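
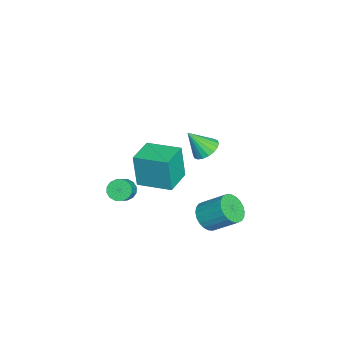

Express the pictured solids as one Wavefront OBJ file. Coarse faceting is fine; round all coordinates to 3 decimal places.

v -3.065 1.781 -0.833
v -2.357 1.429 -1.147
v -2.955 0.799 0.513
v -2.225 1.72 -0.946
v -2.258 2.024 -0.722
v -2.452 2.279 -0.521
v -2.766 2.435 -0.381
v -3.14 2.462 -0.331
v -3.499 2.354 -0.381
v -3.772 2.132 -0.52
v -3.905 1.841 -0.721
v -3.872 1.537 -0.945
v -3.678 1.282 -1.146
v -3.364 1.126 -1.286
v -2.99 1.099 -1.336
v -2.63 1.207 -1.286
v 2.658 -0.406 1.98
v 2.523 -0.615 3.934
v 3.211 1.397 2.211
v 3.076 1.188 4.165
v 4.204 -0.888 2.035
v 4.069 -1.097 3.989
v 4.757 0.915 2.266
v 4.622 0.706 4.22
v -0.827 -2.332 -2.8
v -0.391 -2.117 -3.304
v 0.463 -2.254 -2.624
v 0.027 -2.468 -2.12
v -0.484 -1.816 -3.126
v 0.369 -1.952 -2.446
v -0.67 -1.652 -2.861
v 0.184 -1.789 -2.181
v -0.897 -1.671 -2.58
v -0.043 -1.808 -1.9
v -1.105 -1.867 -2.357
v -0.252 -2.003 -1.677
v -1.239 -2.187 -2.253
v -0.386 -2.323 -1.573
v -1.263 -2.546 -2.296
v -0.409 -2.683 -1.616
v -1.169 -2.848 -2.474
v -0.316 -2.984 -1.794
v -0.984 -3.011 -2.739
v -0.13 -3.148 -2.059
v -0.757 -2.992 -3.02
v 0.097 -3.129 -2.34
v -0.548 -2.797 -3.243
v 0.305 -2.933 -2.563
v -0.414 -2.477 -3.347
v 0.439 -2.613 -2.667
v 2.286 2.448 -1.814
v 2.948 1.958 -1.427
v 3.277 3.263 -0.339
v 2.614 3.752 -0.726
v 3.127 2.127 -1.683
v 3.456 3.432 -0.596
v 3.178 2.344 -1.959
v 3.507 3.649 -0.872
v 3.093 2.578 -2.213
v 3.421 3.882 -1.126
v 2.885 2.791 -2.406
v 3.213 4.095 -1.319
v 2.586 2.952 -2.509
v 2.914 4.257 -1.422
v 2.241 3.036 -2.506
v 2.569 4.341 -1.419
v 1.903 3.031 -2.398
v 2.231 4.336 -1.31
v 1.623 2.937 -2.201
v 1.952 4.242 -1.113
v 1.444 2.768 -1.944
v 1.773 4.073 -0.857
v 1.393 2.551 -1.668
v 1.722 3.856 -0.581
v 1.479 2.318 -1.414
v 1.807 3.622 -0.327
v 1.687 2.105 -1.221
v 2.015 3.409 -0.134
v 1.986 1.943 -1.118
v 2.314 3.248 -0.031
v 2.331 1.859 -1.121
v 2.659 3.164 -0.034
v 2.669 1.864 -1.23
v 2.997 3.169 -0.142
f 2 1 4
f 2 4 3
f 4 1 5
f 4 5 3
f 5 1 6
f 5 6 3
f 6 1 7
f 6 7 3
f 7 1 8
f 7 8 3
f 8 1 9
f 8 9 3
f 9 1 10
f 9 10 3
f 10 1 11
f 10 11 3
f 11 1 12
f 11 12 3
f 12 1 13
f 12 13 3
f 13 1 14
f 13 14 3
f 14 1 15
f 14 15 3
f 15 1 16
f 15 16 3
f 16 1 2
f 16 2 3
f 18 20 17
f 21 18 17
f 17 20 19
f 19 21 17
f 18 24 20
f 22 18 21
f 22 24 18
f 20 24 19
f 23 21 19
f 19 24 23
f 23 22 21
f 24 22 23
f 26 25 29
f 26 29 27
f 27 29 30
f 27 30 28
f 29 25 31
f 29 31 30
f 30 31 32
f 30 32 28
f 31 25 33
f 31 33 32
f 32 33 34
f 32 34 28
f 33 25 35
f 33 35 34
f 34 35 36
f 34 36 28
f 35 25 37
f 35 37 36
f 36 37 38
f 36 38 28
f 37 25 39
f 37 39 38
f 38 39 40
f 38 40 28
f 39 25 41
f 39 41 40
f 40 41 42
f 40 42 28
f 41 25 43
f 41 43 42
f 42 43 44
f 42 44 28
f 43 25 45
f 43 45 44
f 44 45 46
f 44 46 28
f 45 25 47
f 45 47 46
f 46 47 48
f 46 48 28
f 47 25 49
f 47 49 48
f 48 49 50
f 48 50 28
f 49 25 26
f 49 26 50
f 50 26 27
f 50 27 28
f 52 51 55
f 52 55 53
f 53 55 56
f 53 56 54
f 55 51 57
f 55 57 56
f 56 57 58
f 56 58 54
f 57 51 59
f 57 59 58
f 58 59 60
f 58 60 54
f 59 51 61
f 59 61 60
f 60 61 62
f 60 62 54
f 61 51 63
f 61 63 62
f 62 63 64
f 62 64 54
f 63 51 65
f 63 65 64
f 64 65 66
f 64 66 54
f 65 51 67
f 65 67 66
f 66 67 68
f 66 68 54
f 67 51 69
f 67 69 68
f 68 69 70
f 68 70 54
f 69 51 71
f 69 71 70
f 70 71 72
f 70 72 54
f 71 51 73
f 71 73 72
f 72 73 74
f 72 74 54
f 73 51 75
f 73 75 74
f 74 75 76
f 74 76 54
f 75 51 77
f 75 77 76
f 76 77 78
f 76 78 54
f 77 51 79
f 77 79 78
f 78 79 80
f 78 80 54
f 79 51 81
f 79 81 80
f 80 81 82
f 80 82 54
f 81 51 83
f 81 83 82
f 82 83 84
f 82 84 54
f 83 51 52
f 83 52 84
f 84 52 53
f 84 53 54



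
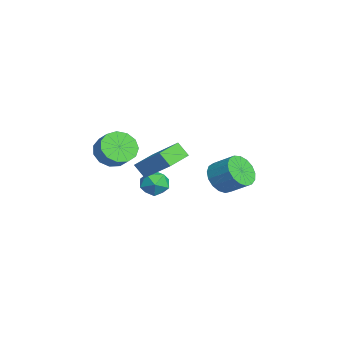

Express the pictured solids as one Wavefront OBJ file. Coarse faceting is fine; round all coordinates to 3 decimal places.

v -3.104 -0.428 -3.24
v -2.394 -0.059 -3.683
v -2.186 -0.941 -2.197
v -1.476 -0.572 -2.64
v -2.092 -0.032 -2.234
v -2.659 0.285 -2.878
v -1.921 -1.285 -3.002
v -2.488 -0.968 -3.646
v -1.662 -0.589 -3.536
v -1.769 0.186 -3.061
v -2.811 -1.186 -2.819
v -2.918 -0.411 -2.344
v 0.497 -2.911 0.83
v 1.2 -3.099 0.129
v 1.925 -2.777 0.769
v 1.223 -2.589 1.47
v 1.032 -2.561 0.048
v 1.758 -2.239 0.688
v 0.695 -2.134 0.215
v 1.421 -1.813 0.856
v 0.295 -1.954 0.577
v 1.021 -1.632 1.218
v -0.041 -2.077 1.02
v 0.685 -1.756 1.661
v -0.206 -2.465 1.402
v 0.52 -2.144 2.043
v -0.148 -2.995 1.602
v 0.578 -2.673 2.243
v 0.115 -3.498 1.557
v 0.841 -3.176 2.198
v 0.499 -3.814 1.281
v 1.225 -3.492 1.922
v 0.883 -3.844 0.862
v 1.608 -3.522 1.503
v 1.144 -3.577 0.432
v 1.869 -3.256 1.073
v 0.663 -0.392 -0.334
v 0.305 -0.874 0.402
v 1.796 0.731 0.953
v 1.438 0.249 1.689
v 1.822 -1.429 -0.449
v 1.464 -1.911 0.287
v 2.955 -0.306 0.838
v 2.597 -0.788 1.574
v -1.348 2.794 -2.273
v -1.002 3.269 -3.12
v -0.285 4.22 -2.293
v -0.632 3.746 -1.447
v -1.425 3.5 -3.019
v -0.709 4.452 -2.193
v -1.831 3.57 -2.748
v -1.115 4.522 -1.921
v -2.126 3.463 -2.368
v -1.41 4.414 -1.542
v -2.243 3.202 -1.967
v -1.527 4.153 -1.14
v -2.155 2.847 -1.635
v -1.439 3.799 -0.809
v -1.882 2.481 -1.45
v -1.166 3.433 -0.623
v -1.487 2.186 -1.454
v -0.77 3.138 -0.627
v -1.06 2.031 -1.645
v -0.343 2.983 -0.818
v -0.699 2.05 -1.98
v 0.018 3.002 -1.153
v -0.487 2.24 -2.382
v 0.23 3.192 -1.556
v -0.472 2.557 -2.76
v 0.245 3.509 -1.933
v -0.658 2.928 -3.026
v 0.059 3.88 -2.199
f 1 12 6
f 1 6 2
f 1 2 8
f 1 8 11
f 1 11 12
f 2 6 10
f 6 12 5
f 12 11 3
f 11 8 7
f 8 2 9
f 4 10 5
f 4 5 3
f 4 3 7
f 4 7 9
f 4 9 10
f 5 10 6
f 3 5 12
f 7 3 11
f 9 7 8
f 10 9 2
f 14 13 17
f 14 17 15
f 15 17 18
f 15 18 16
f 17 13 19
f 17 19 18
f 18 19 20
f 18 20 16
f 19 13 21
f 19 21 20
f 20 21 22
f 20 22 16
f 21 13 23
f 21 23 22
f 22 23 24
f 22 24 16
f 23 13 25
f 23 25 24
f 24 25 26
f 24 26 16
f 25 13 27
f 25 27 26
f 26 27 28
f 26 28 16
f 27 13 29
f 27 29 28
f 28 29 30
f 28 30 16
f 29 13 31
f 29 31 30
f 30 31 32
f 30 32 16
f 31 13 33
f 31 33 32
f 32 33 34
f 32 34 16
f 33 13 35
f 33 35 34
f 34 35 36
f 34 36 16
f 35 13 14
f 35 14 36
f 36 14 15
f 36 15 16
f 38 40 37
f 41 38 37
f 37 40 39
f 39 41 37
f 38 44 40
f 42 38 41
f 42 44 38
f 40 44 39
f 43 41 39
f 39 44 43
f 43 42 41
f 44 42 43
f 46 45 49
f 46 49 47
f 47 49 50
f 47 50 48
f 49 45 51
f 49 51 50
f 50 51 52
f 50 52 48
f 51 45 53
f 51 53 52
f 52 53 54
f 52 54 48
f 53 45 55
f 53 55 54
f 54 55 56
f 54 56 48
f 55 45 57
f 55 57 56
f 56 57 58
f 56 58 48
f 57 45 59
f 57 59 58
f 58 59 60
f 58 60 48
f 59 45 61
f 59 61 60
f 60 61 62
f 60 62 48
f 61 45 63
f 61 63 62
f 62 63 64
f 62 64 48
f 63 45 65
f 63 65 64
f 64 65 66
f 64 66 48
f 65 45 67
f 65 67 66
f 66 67 68
f 66 68 48
f 67 45 69
f 67 69 68
f 68 69 70
f 68 70 48
f 69 45 71
f 69 71 70
f 70 71 72
f 70 72 48
f 71 45 46
f 71 46 72
f 72 46 47
f 72 47 48



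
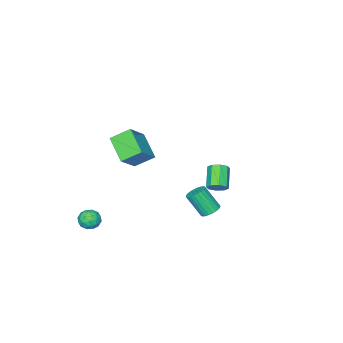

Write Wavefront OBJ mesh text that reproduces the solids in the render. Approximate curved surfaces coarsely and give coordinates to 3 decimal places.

v 0.394 2.216 -1.226
v 0.688 2.658 -1.02
v 1.001 1.887 0.191
v 0.706 1.444 -0.014
v 0.485 2.701 -0.941
v 0.798 1.929 0.271
v 0.268 2.669 -0.905
v 0.581 1.898 0.307
v 0.07 2.569 -0.917
v 0.383 1.798 0.294
v -0.079 2.415 -0.977
v 0.234 1.644 0.235
v -0.156 2.23 -1.075
v 0.157 1.459 0.137
v -0.149 2.044 -1.195
v 0.164 1.272 0.016
v -0.06 1.883 -1.321
v 0.253 1.112 -0.109
v 0.099 1.773 -1.431
v 0.412 1.002 -0.22
v 0.302 1.731 -1.511
v 0.615 0.959 -0.299
v 0.519 1.762 -1.547
v 0.832 0.991 -0.335
v 0.717 1.862 -1.534
v 1.03 1.091 -0.323
v 0.866 2.016 -1.475
v 1.179 1.245 -0.263
v 0.943 2.201 -1.377
v 1.256 1.43 -0.165
v 0.936 2.388 -1.256
v 1.249 1.616 -0.045
v 0.847 2.548 -1.131
v 1.16 1.777 0.081
v 3.136 -3.114 -3.271
v 3.709 -2.927 -3.546
v 3.671 -3.553 -2.454
v 4.244 -3.366 -2.729
v 3.831 -2.911 -2.482
v 3.5 -2.639 -2.987
v 3.88 -3.841 -3.013
v 3.549 -3.569 -3.518
v 4.168 -3.376 -3.387
v 4.139 -2.802 -3.058
v 3.241 -3.678 -2.942
v 3.212 -3.104 -2.613
v 3.375 -2.982 -3.481
v 4.005 -3.498 -2.519
v 3.762 -3.231 -2.374
v 4.099 -3.121 -2.536
v 3.253 -2.813 -3.152
v 3.59 -2.703 -3.314
v 3.662 -2.693 -2.688
v 3.79 -3.777 -2.686
v 4.127 -3.667 -2.848
v 3.281 -3.359 -3.464
v 3.618 -3.249 -3.626
v 3.718 -3.787 -3.312
v 3.982 -3.136 -3.548
v 4.297 -3.394 -3.068
v 4.083 -3.673 -3.235
v 3.888 -3.514 -3.532
v 3.965 -2.798 -3.355
v 4.28 -3.057 -2.875
v 4.037 -2.789 -2.73
v 3.842 -2.629 -3.027
v 4.235 -3.062 -3.261
v 3.1 -3.423 -3.125
v 3.415 -3.682 -2.645
v 3.538 -3.851 -2.973
v 3.343 -3.691 -3.27
v 3.083 -3.086 -2.932
v 3.398 -3.344 -2.452
v 3.492 -2.966 -2.468
v 3.297 -2.807 -2.765
v 3.145 -3.418 -2.739
v -2.933 -0.486 -2.469
v -2.731 -0.168 -2.002
v -3.564 -0.897 -1.144
v -3.767 -1.214 -1.611
v -3.099 0.023 -2.197
v -3.933 -0.705 -1.34
v -3.371 -0.084 -2.552
v -4.204 -0.812 -1.695
v -3.386 -0.426 -2.858
v -4.219 -1.155 -2.001
v -3.136 -0.803 -2.936
v -3.969 -1.532 -2.078
v -2.767 -0.995 -2.74
v -3.601 -1.723 -1.883
v -2.496 -0.888 -2.385
v -3.329 -1.616 -1.528
v -2.481 -0.545 -2.079
v -3.314 -1.274 -1.222
v 2.449 0.349 2.889
v 1.971 -0.941 3.744
v 3.612 0.606 3.927
v 3.134 -0.684 4.782
v 3.186 -0.356 2.238
v 2.708 -1.646 3.093
v 4.349 -0.099 3.276
v 3.871 -1.389 4.131
f 2 1 5
f 2 5 3
f 3 5 6
f 3 6 4
f 5 1 7
f 5 7 6
f 6 7 8
f 6 8 4
f 7 1 9
f 7 9 8
f 8 9 10
f 8 10 4
f 9 1 11
f 9 11 10
f 10 11 12
f 10 12 4
f 11 1 13
f 11 13 12
f 12 13 14
f 12 14 4
f 13 1 15
f 13 15 14
f 14 15 16
f 14 16 4
f 15 1 17
f 15 17 16
f 16 17 18
f 16 18 4
f 17 1 19
f 17 19 18
f 18 19 20
f 18 20 4
f 19 1 21
f 19 21 20
f 20 21 22
f 20 22 4
f 21 1 23
f 21 23 22
f 22 23 24
f 22 24 4
f 23 1 25
f 23 25 24
f 24 25 26
f 24 26 4
f 25 1 27
f 25 27 26
f 26 27 28
f 26 28 4
f 27 1 29
f 27 29 28
f 28 29 30
f 28 30 4
f 29 1 31
f 29 31 30
f 30 31 32
f 30 32 4
f 31 1 33
f 31 33 32
f 32 33 34
f 32 34 4
f 33 1 2
f 33 2 34
f 34 2 3
f 34 3 4
f 35 72 51
f 72 46 75
f 51 75 40
f 72 75 51
f 35 51 47
f 51 40 52
f 47 52 36
f 51 52 47
f 35 47 56
f 47 36 57
f 56 57 42
f 47 57 56
f 35 56 68
f 56 42 71
f 68 71 45
f 56 71 68
f 35 68 72
f 68 45 76
f 72 76 46
f 68 76 72
f 36 52 63
f 52 40 66
f 63 66 44
f 52 66 63
f 40 75 53
f 75 46 74
f 53 74 39
f 75 74 53
f 46 76 73
f 76 45 69
f 73 69 37
f 76 69 73
f 45 71 70
f 71 42 58
f 70 58 41
f 71 58 70
f 42 57 62
f 57 36 59
f 62 59 43
f 57 59 62
f 38 64 50
f 64 44 65
f 50 65 39
f 64 65 50
f 38 50 48
f 50 39 49
f 48 49 37
f 50 49 48
f 38 48 55
f 48 37 54
f 55 54 41
f 48 54 55
f 38 55 60
f 55 41 61
f 60 61 43
f 55 61 60
f 38 60 64
f 60 43 67
f 64 67 44
f 60 67 64
f 39 65 53
f 65 44 66
f 53 66 40
f 65 66 53
f 37 49 73
f 49 39 74
f 73 74 46
f 49 74 73
f 41 54 70
f 54 37 69
f 70 69 45
f 54 69 70
f 43 61 62
f 61 41 58
f 62 58 42
f 61 58 62
f 44 67 63
f 67 43 59
f 63 59 36
f 67 59 63
f 78 77 81
f 78 81 79
f 79 81 82
f 79 82 80
f 81 77 83
f 81 83 82
f 82 83 84
f 82 84 80
f 83 77 85
f 83 85 84
f 84 85 86
f 84 86 80
f 85 77 87
f 85 87 86
f 86 87 88
f 86 88 80
f 87 77 89
f 87 89 88
f 88 89 90
f 88 90 80
f 89 77 91
f 89 91 90
f 90 91 92
f 90 92 80
f 91 77 93
f 91 93 92
f 92 93 94
f 92 94 80
f 93 77 78
f 93 78 94
f 94 78 79
f 94 79 80
f 96 98 95
f 99 96 95
f 95 98 97
f 97 99 95
f 96 102 98
f 100 96 99
f 100 102 96
f 98 102 97
f 101 99 97
f 97 102 101
f 101 100 99
f 102 100 101



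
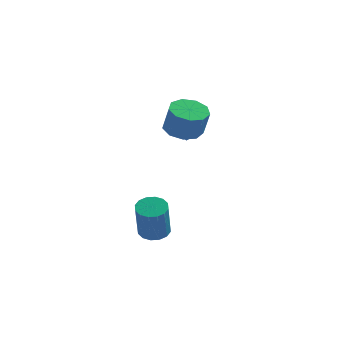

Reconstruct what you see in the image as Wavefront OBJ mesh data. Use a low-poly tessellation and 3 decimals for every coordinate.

v 0.893 -1.962 -4.671
v 1.316 -2.55 -4.931
v 1.431 -3.307 -3.029
v 1.007 -2.718 -2.769
v 1.58 -2.267 -4.834
v 1.695 -3.024 -2.932
v 1.66 -1.903 -4.694
v 1.775 -2.66 -2.792
v 1.534 -1.554 -4.548
v 1.649 -2.311 -2.646
v 1.237 -1.315 -4.434
v 1.351 -2.071 -2.532
v 0.847 -1.248 -4.384
v 0.962 -2.005 -2.483
v 0.469 -1.373 -4.411
v 0.584 -2.13 -2.509
v 0.205 -1.656 -4.508
v 0.32 -2.413 -2.606
v 0.125 -2.02 -4.648
v 0.24 -2.777 -2.746
v 0.251 -2.369 -4.794
v 0.366 -3.126 -2.892
v 0.549 -2.609 -4.908
v 0.663 -3.365 -3.006
v 0.938 -2.675 -4.957
v 1.053 -3.432 -3.056
v 1.824 1.49 -0.001
v 2.08 1.156 0.286
v 1.033 1.336 1.429
v 0.776 1.67 1.141
v 2.201 1.523 0.34
v 1.154 1.703 1.482
v 2.102 1.871 0.194
v 1.054 2.051 1.336
v 1.839 1.996 -0.067
v 0.792 2.176 1.076
v 1.567 1.824 -0.289
v 0.52 2.004 0.854
v 1.446 1.457 -0.342
v 0.399 1.637 0.8
v 1.546 1.109 -0.196
v 0.498 1.289 0.946
v 1.808 0.984 0.064
v 0.761 1.164 1.207
v 1.657 0.126 1.011
v 2.586 0.284 0.784
v 2.973 -0.008 2.161
v 2.043 -0.166 2.389
v 2.302 0.849 0.983
v 2.689 0.557 2.361
v 1.716 1.076 1.196
v 2.103 0.784 2.573
v 1.102 0.859 1.323
v 1.489 0.567 2.7
v 0.748 0.298 1.303
v 1.135 0.006 2.68
v 0.818 -0.343 1.148
v 1.205 -0.635 2.525
v 1.281 -0.764 0.928
v 1.668 -1.057 2.305
v 1.92 -0.77 0.748
v 2.306 -1.062 2.125
v 2.435 -0.356 0.691
v 2.822 -0.648 2.068
f 2 1 5
f 2 5 3
f 3 5 6
f 3 6 4
f 5 1 7
f 5 7 6
f 6 7 8
f 6 8 4
f 7 1 9
f 7 9 8
f 8 9 10
f 8 10 4
f 9 1 11
f 9 11 10
f 10 11 12
f 10 12 4
f 11 1 13
f 11 13 12
f 12 13 14
f 12 14 4
f 13 1 15
f 13 15 14
f 14 15 16
f 14 16 4
f 15 1 17
f 15 17 16
f 16 17 18
f 16 18 4
f 17 1 19
f 17 19 18
f 18 19 20
f 18 20 4
f 19 1 21
f 19 21 20
f 20 21 22
f 20 22 4
f 21 1 23
f 21 23 22
f 22 23 24
f 22 24 4
f 23 1 25
f 23 25 24
f 24 25 26
f 24 26 4
f 25 1 2
f 25 2 26
f 26 2 3
f 26 3 4
f 28 27 31
f 28 31 29
f 29 31 32
f 29 32 30
f 31 27 33
f 31 33 32
f 32 33 34
f 32 34 30
f 33 27 35
f 33 35 34
f 34 35 36
f 34 36 30
f 35 27 37
f 35 37 36
f 36 37 38
f 36 38 30
f 37 27 39
f 37 39 38
f 38 39 40
f 38 40 30
f 39 27 41
f 39 41 40
f 40 41 42
f 40 42 30
f 41 27 43
f 41 43 42
f 42 43 44
f 42 44 30
f 43 27 28
f 43 28 44
f 44 28 29
f 44 29 30
f 46 45 49
f 46 49 47
f 47 49 50
f 47 50 48
f 49 45 51
f 49 51 50
f 50 51 52
f 50 52 48
f 51 45 53
f 51 53 52
f 52 53 54
f 52 54 48
f 53 45 55
f 53 55 54
f 54 55 56
f 54 56 48
f 55 45 57
f 55 57 56
f 56 57 58
f 56 58 48
f 57 45 59
f 57 59 58
f 58 59 60
f 58 60 48
f 59 45 61
f 59 61 60
f 60 61 62
f 60 62 48
f 61 45 63
f 61 63 62
f 62 63 64
f 62 64 48
f 63 45 46
f 63 46 64
f 64 46 47
f 64 47 48



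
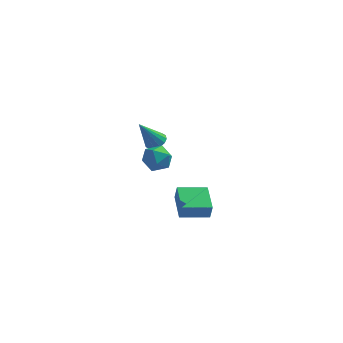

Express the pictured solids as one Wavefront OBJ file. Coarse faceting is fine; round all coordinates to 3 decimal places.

v -0.531 1.422 -2.381
v -0.148 1.103 -1.528
v -0.452 -0.063 -2.972
v -0.069 -0.382 -2.119
v -1.011 -0.087 -2.158
v -1.061 0.83 -1.793
v 0.461 0.21 -2.707
v 0.411 1.127 -2.342
v 0.465 0.354 -1.73
v -0.445 0.17 -1.39
v -0.155 0.87 -3.11
v -1.065 0.686 -2.77
v 2.242 -4.557 -3.39
v 2.412 -4.711 -2.479
v 1.572 -2.871 -2.981
v 1.743 -3.024 -2.07
v 3.797 -3.896 -3.57
v 3.968 -4.049 -2.659
v 3.128 -2.209 -3.161
v 3.298 -2.363 -2.25
v -1.291 4.026 -3.101
v -0.666 3.696 -2.964
v -2.089 3.254 -1.319
v -0.635 4.032 -2.805
v -0.78 4.366 -2.725
v -1.062 4.609 -2.747
v -1.405 4.695 -2.863
v -1.718 4.602 -3.043
v -1.916 4.355 -3.239
v -1.947 4.019 -3.398
v -1.802 3.685 -3.477
v -1.52 3.443 -3.456
v -1.177 3.356 -3.34
v -0.864 3.449 -3.16
f 1 12 6
f 1 6 2
f 1 2 8
f 1 8 11
f 1 11 12
f 2 6 10
f 6 12 5
f 12 11 3
f 11 8 7
f 8 2 9
f 4 10 5
f 4 5 3
f 4 3 7
f 4 7 9
f 4 9 10
f 5 10 6
f 3 5 12
f 7 3 11
f 9 7 8
f 10 9 2
f 14 16 13
f 17 14 13
f 13 16 15
f 15 17 13
f 14 20 16
f 18 14 17
f 18 20 14
f 16 20 15
f 19 17 15
f 15 20 19
f 19 18 17
f 20 18 19
f 22 21 24
f 22 24 23
f 24 21 25
f 24 25 23
f 25 21 26
f 25 26 23
f 26 21 27
f 26 27 23
f 27 21 28
f 27 28 23
f 28 21 29
f 28 29 23
f 29 21 30
f 29 30 23
f 30 21 31
f 30 31 23
f 31 21 32
f 31 32 23
f 32 21 33
f 32 33 23
f 33 21 34
f 33 34 23
f 34 21 22
f 34 22 23



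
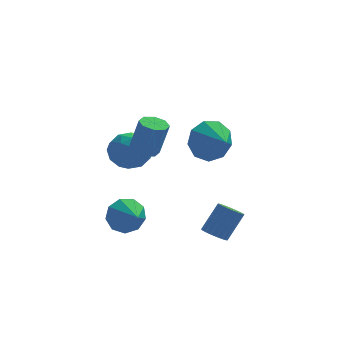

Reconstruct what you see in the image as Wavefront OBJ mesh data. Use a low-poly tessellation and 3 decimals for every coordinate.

v -2.783 1.3 -0.113
v -1.922 1.141 0.184
v -2.698 0.099 -1.004
v -1.837 -0.06 -0.707
v -2.553 -0.179 -0.133
v -2.606 0.563 0.417
v -2.014 0.677 -1.237
v -2.067 1.419 -0.687
v -1.446 0.756 -0.511
v -1.78 0.226 0.171
v -2.84 1.014 -0.991
v -3.174 0.484 -0.309
v -2.36 1.326 0.113
v -2.26 -0.086 -0.933
v -2.681 -0.156 -0.596
v -2.175 -0.249 -0.422
v -2.762 0.986 0.25
v -2.256 0.892 0.425
v -2.627 0.117 0.239
v -2.364 0.348 -1.245
v -1.858 0.254 -1.07
v -2.445 1.489 -0.398
v -1.939 1.396 -0.224
v -1.993 1.123 -1.059
v -1.574 1.006 -0.12
v -1.524 0.3 -0.643
v -1.628 0.733 -0.955
v -1.659 1.169 -0.632
v -1.77 0.695 0.281
v -1.72 -0.011 -0.243
v -2.141 -0.081 0.094
v -2.172 0.355 0.418
v -1.491 0.468 -0.127
v -2.9 1.251 -0.577
v -2.85 0.545 -1.101
v -2.448 0.885 -1.238
v -2.479 1.321 -0.914
v -3.096 0.94 -0.177
v -3.046 0.234 -0.7
v -2.961 0.071 -0.188
v -2.992 0.507 0.135
v -3.129 0.772 -0.693
v 0.903 -0.473 -4.37
v 1.228 -0.159 -4.701
v 1.862 0.366 -3.581
v 1.537 0.053 -3.25
v 1.031 -0.011 -4.659
v 1.666 0.515 -3.54
v 0.81 0.045 -4.56
v 1.444 0.571 -3.441
v 0.607 -0.001 -4.424
v 1.241 0.525 -3.304
v 0.462 -0.14 -4.276
v 1.096 0.385 -3.157
v 0.405 -0.346 -4.147
v 1.039 0.18 -3.028
v 0.446 -0.576 -4.062
v 1.081 -0.051 -2.943
v 0.578 -0.786 -4.039
v 1.212 -0.261 -2.919
v 0.774 -0.935 -4.08
v 1.409 -0.409 -2.961
v 0.996 -0.991 -4.179
v 1.63 -0.465 -3.06
v 1.199 -0.945 -4.316
v 1.833 -0.419 -3.196
v 1.344 -0.805 -4.463
v 1.978 -0.28 -3.344
v 1.401 -0.6 -4.592
v 2.035 -0.074 -3.473
v 1.359 -0.369 -4.677
v 1.994 0.156 -3.558
v 0.73 3.511 -1.342
v 1.081 4.07 -0.539
v 1.37 2.529 -0.938
v 0.472 3.747 -0.363
v -0.016 3.313 -0.645
v -0.154 2.971 -1.254
v 0.121 2.883 -1.904
v 0.681 3.088 -2.291
v 1.264 3.491 -2.235
v 1.597 3.904 -1.761
v 1.525 4.133 -1.091
v -2.402 -1.194 -2.932
v -1.939 -1.27 -3.618
v -1.918 -2.086 -2.508
v -1.671 -0.944 -3.238
v -1.745 -0.735 -2.715
v -2.126 -0.741 -2.294
v -2.636 -0.958 -2.172
v -3.036 -1.286 -2.406
v -3.139 -1.571 -2.886
v -2.897 -1.679 -3.388
v -2.423 -1.56 -3.677
v -1.731 -0.252 0.102
v -1.331 0.176 0.031
v -0.95 0.061 1.488
v -1.349 -0.368 1.558
v -1.737 0.336 0.15
v -1.356 0.22 1.606
v -2.139 0.15 0.24
v -1.757 0.035 1.697
v -2.301 -0.271 0.25
v -1.92 -0.386 1.706
v -2.13 -0.681 0.172
v -1.749 -0.796 1.629
v -1.724 -0.84 0.054
v -1.343 -0.956 1.51
v -1.323 -0.655 -0.037
v -0.941 -0.77 1.42
v -1.16 -0.234 -0.046
v -0.779 -0.349 1.41
f 1 38 17
f 38 12 41
f 17 41 6
f 38 41 17
f 1 17 13
f 17 6 18
f 13 18 2
f 17 18 13
f 1 13 22
f 13 2 23
f 22 23 8
f 13 23 22
f 1 22 34
f 22 8 37
f 34 37 11
f 22 37 34
f 1 34 38
f 34 11 42
f 38 42 12
f 34 42 38
f 2 18 29
f 18 6 32
f 29 32 10
f 18 32 29
f 6 41 19
f 41 12 40
f 19 40 5
f 41 40 19
f 12 42 39
f 42 11 35
f 39 35 3
f 42 35 39
f 11 37 36
f 37 8 24
f 36 24 7
f 37 24 36
f 8 23 28
f 23 2 25
f 28 25 9
f 23 25 28
f 4 30 16
f 30 10 31
f 16 31 5
f 30 31 16
f 4 16 14
f 16 5 15
f 14 15 3
f 16 15 14
f 4 14 21
f 14 3 20
f 21 20 7
f 14 20 21
f 4 21 26
f 21 7 27
f 26 27 9
f 21 27 26
f 4 26 30
f 26 9 33
f 30 33 10
f 26 33 30
f 5 31 19
f 31 10 32
f 19 32 6
f 31 32 19
f 3 15 39
f 15 5 40
f 39 40 12
f 15 40 39
f 7 20 36
f 20 3 35
f 36 35 11
f 20 35 36
f 9 27 28
f 27 7 24
f 28 24 8
f 27 24 28
f 10 33 29
f 33 9 25
f 29 25 2
f 33 25 29
f 44 43 47
f 44 47 45
f 45 47 48
f 45 48 46
f 47 43 49
f 47 49 48
f 48 49 50
f 48 50 46
f 49 43 51
f 49 51 50
f 50 51 52
f 50 52 46
f 51 43 53
f 51 53 52
f 52 53 54
f 52 54 46
f 53 43 55
f 53 55 54
f 54 55 56
f 54 56 46
f 55 43 57
f 55 57 56
f 56 57 58
f 56 58 46
f 57 43 59
f 57 59 58
f 58 59 60
f 58 60 46
f 59 43 61
f 59 61 60
f 60 61 62
f 60 62 46
f 61 43 63
f 61 63 62
f 62 63 64
f 62 64 46
f 63 43 65
f 63 65 64
f 64 65 66
f 64 66 46
f 65 43 67
f 65 67 66
f 66 67 68
f 66 68 46
f 67 43 69
f 67 69 68
f 68 69 70
f 68 70 46
f 69 43 71
f 69 71 70
f 70 71 72
f 70 72 46
f 71 43 44
f 71 44 72
f 72 44 45
f 72 45 46
f 74 73 76
f 74 76 75
f 76 73 77
f 76 77 75
f 77 73 78
f 77 78 75
f 78 73 79
f 78 79 75
f 79 73 80
f 79 80 75
f 80 73 81
f 80 81 75
f 81 73 82
f 81 82 75
f 82 73 83
f 82 83 75
f 83 73 74
f 83 74 75
f 85 84 87
f 85 87 86
f 87 84 88
f 87 88 86
f 88 84 89
f 88 89 86
f 89 84 90
f 89 90 86
f 90 84 91
f 90 91 86
f 91 84 92
f 91 92 86
f 92 84 93
f 92 93 86
f 93 84 94
f 93 94 86
f 94 84 85
f 94 85 86
f 96 95 99
f 96 99 97
f 97 99 100
f 97 100 98
f 99 95 101
f 99 101 100
f 100 101 102
f 100 102 98
f 101 95 103
f 101 103 102
f 102 103 104
f 102 104 98
f 103 95 105
f 103 105 104
f 104 105 106
f 104 106 98
f 105 95 107
f 105 107 106
f 106 107 108
f 106 108 98
f 107 95 109
f 107 109 108
f 108 109 110
f 108 110 98
f 109 95 111
f 109 111 110
f 110 111 112
f 110 112 98
f 111 95 96
f 111 96 112
f 112 96 97
f 112 97 98



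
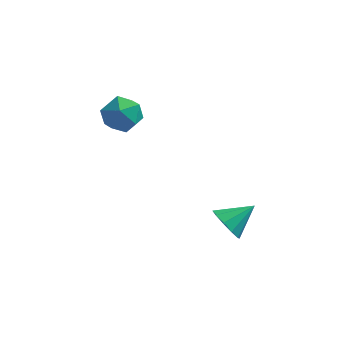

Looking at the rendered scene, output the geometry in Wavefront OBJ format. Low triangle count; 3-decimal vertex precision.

v -2.979 4.173 1.803
v -2.147 4.462 1.953
v -2.473 2.838 1.567
v -1.641 3.127 1.717
v -2.228 3.086 2.39
v -2.54 3.91 2.536
v -2.08 3.39 0.984
v -2.392 4.214 1.13
v -1.591 3.978 1.447
v -1.682 3.79 2.316
v -2.938 3.51 1.204
v -3.029 3.322 2.073
v 2.128 1.343 -1.727
v 2.666 1.161 -2.246
v 3.012 2.037 -1.053
v 2.457 1.564 -2.387
v 2.122 1.883 -2.275
v 1.789 1.996 -1.955
v 1.586 1.86 -1.547
v 1.589 1.526 -1.207
v 1.799 1.122 -1.067
v 2.133 0.803 -1.178
v 2.466 0.69 -1.499
v 2.67 0.827 -1.907
f 1 12 6
f 1 6 2
f 1 2 8
f 1 8 11
f 1 11 12
f 2 6 10
f 6 12 5
f 12 11 3
f 11 8 7
f 8 2 9
f 4 10 5
f 4 5 3
f 4 3 7
f 4 7 9
f 4 9 10
f 5 10 6
f 3 5 12
f 7 3 11
f 9 7 8
f 10 9 2
f 14 13 16
f 14 16 15
f 16 13 17
f 16 17 15
f 17 13 18
f 17 18 15
f 18 13 19
f 18 19 15
f 19 13 20
f 19 20 15
f 20 13 21
f 20 21 15
f 21 13 22
f 21 22 15
f 22 13 23
f 22 23 15
f 23 13 24
f 23 24 15
f 24 13 14
f 24 14 15



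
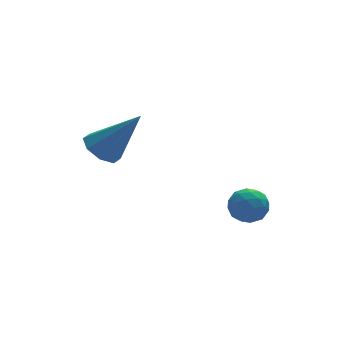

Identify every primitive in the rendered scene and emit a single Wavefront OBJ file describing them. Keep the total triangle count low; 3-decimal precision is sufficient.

v 0.193 1.754 -3.222
v 0.456 2.136 -3.82
v 1.104 0.944 -3.34
v 1.367 1.326 -3.938
v 1.411 1.629 -3.245
v 0.848 2.13 -3.173
v 0.712 0.95 -3.987
v 0.149 1.451 -3.915
v 0.777 1.639 -4.293
v 1.209 2.059 -3.835
v 0.351 1.021 -3.325
v 0.783 1.441 -2.867
v 0.245 2.016 -3.511
v 1.315 1.064 -3.649
v 1.341 1.242 -3.242
v 1.496 1.466 -3.594
v 0.475 2.013 -3.13
v 0.63 2.237 -3.482
v 1.191 1.939 -3.144
v 0.93 0.843 -3.678
v 1.085 1.067 -4.03
v 0.064 1.614 -3.566
v 0.219 1.838 -3.918
v 0.369 1.141 -4.016
v 0.588 1.949 -4.14
v 1.123 1.473 -4.209
v 0.738 1.252 -4.238
v 0.407 1.546 -4.196
v 0.842 2.196 -3.871
v 1.377 1.719 -3.94
v 1.403 1.897 -3.533
v 1.072 2.192 -3.49
v 1.03 1.904 -4.149
v 0.183 1.361 -3.22
v 0.718 0.884 -3.289
v 0.488 0.888 -3.67
v 0.157 1.183 -3.627
v 0.437 1.607 -2.951
v 0.972 1.131 -3.02
v 1.153 1.534 -2.964
v 0.822 1.828 -2.922
v 0.53 1.176 -3.011
v -3.433 4.158 -1.37
v -2.854 3.936 -1.859
v -2.267 3.542 0.29
v -2.8 4.512 -1.683
v -3.117 4.88 -1.324
v -3.619 4.826 -0.991
v -4.012 4.381 -0.881
v -4.066 3.805 -1.056
v -3.75 3.436 -1.416
v -3.247 3.49 -1.748
f 1 38 17
f 38 12 41
f 17 41 6
f 38 41 17
f 1 17 13
f 17 6 18
f 13 18 2
f 17 18 13
f 1 13 22
f 13 2 23
f 22 23 8
f 13 23 22
f 1 22 34
f 22 8 37
f 34 37 11
f 22 37 34
f 1 34 38
f 34 11 42
f 38 42 12
f 34 42 38
f 2 18 29
f 18 6 32
f 29 32 10
f 18 32 29
f 6 41 19
f 41 12 40
f 19 40 5
f 41 40 19
f 12 42 39
f 42 11 35
f 39 35 3
f 42 35 39
f 11 37 36
f 37 8 24
f 36 24 7
f 37 24 36
f 8 23 28
f 23 2 25
f 28 25 9
f 23 25 28
f 4 30 16
f 30 10 31
f 16 31 5
f 30 31 16
f 4 16 14
f 16 5 15
f 14 15 3
f 16 15 14
f 4 14 21
f 14 3 20
f 21 20 7
f 14 20 21
f 4 21 26
f 21 7 27
f 26 27 9
f 21 27 26
f 4 26 30
f 26 9 33
f 30 33 10
f 26 33 30
f 5 31 19
f 31 10 32
f 19 32 6
f 31 32 19
f 3 15 39
f 15 5 40
f 39 40 12
f 15 40 39
f 7 20 36
f 20 3 35
f 36 35 11
f 20 35 36
f 9 27 28
f 27 7 24
f 28 24 8
f 27 24 28
f 10 33 29
f 33 9 25
f 29 25 2
f 33 25 29
f 44 43 46
f 44 46 45
f 46 43 47
f 46 47 45
f 47 43 48
f 47 48 45
f 48 43 49
f 48 49 45
f 49 43 50
f 49 50 45
f 50 43 51
f 50 51 45
f 51 43 52
f 51 52 45
f 52 43 44
f 52 44 45



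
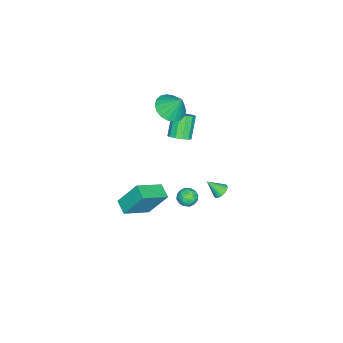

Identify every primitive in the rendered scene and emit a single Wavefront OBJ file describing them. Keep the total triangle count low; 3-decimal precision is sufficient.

v -3.121 0.294 -0.72
v -2.542 0.277 -0.259
v -3.58 0.128 1.04
v -4.159 0.146 0.58
v -2.649 0.678 -0.298
v -3.687 0.529 1.001
v -2.905 0.958 -0.471
v -3.944 0.809 0.828
v -3.23 1.026 -0.723
v -4.269 0.877 0.576
v -3.521 0.863 -0.974
v -4.559 0.714 0.325
v -3.684 0.519 -1.144
v -4.722 0.37 0.155
v -3.668 0.104 -1.179
v -4.707 -0.045 0.12
v -3.479 -0.251 -1.069
v -4.517 -0.4 0.231
v -3.176 -0.432 -0.847
v -4.214 -0.581 0.452
v -2.855 -0.383 -0.585
v -3.894 -0.532 0.714
v -2.619 -0.119 -0.366
v -3.657 -0.267 0.933
v -0.93 3.886 -2.624
v -0.592 4.258 -2.378
v -0.69 3.094 -1.756
v -0.783 4.305 -2.283
v -0.996 4.288 -2.239
v -1.2 4.209 -2.255
v -1.362 4.082 -2.326
v -1.459 3.925 -2.443
v -1.475 3.761 -2.588
v -1.408 3.617 -2.738
v -1.268 3.514 -2.87
v -1.077 3.468 -2.966
v -0.864 3.485 -3.009
v -0.661 3.563 -2.994
v -0.498 3.691 -2.922
v -0.402 3.848 -2.805
v -0.385 4.011 -2.661
v -0.452 4.155 -2.511
v 4.521 -0.333 0.017
v 4.187 0.736 1.638
v 3.097 0.588 -0.883
v 2.763 1.657 0.738
v 5.157 0.343 -0.298
v 4.823 1.412 1.323
v 3.733 1.264 -1.198
v 3.399 2.333 0.423
v -3.467 -0.444 1.637
v -2.7 0.136 1.191
v -3.353 0.364 2.883
v -3.091 0.372 1.074
v -3.557 0.446 1.068
v -4.005 0.344 1.175
v -4.346 0.086 1.373
v -4.514 -0.277 1.624
v -4.474 -0.673 1.877
v -4.234 -1.024 2.082
v -3.843 -1.26 2.2
v -3.377 -1.334 2.205
v -2.929 -1.232 2.098
v -2.588 -0.974 1.9
v -2.42 -0.611 1.649
v -2.46 -0.215 1.396
v 1.089 2.852 -1.639
v 1.655 3.233 -1.68
v 1.505 2.327 -0.76
v 2.071 2.708 -0.801
v 1.48 2.995 -0.615
v 1.222 3.319 -1.158
v 1.938 2.241 -1.282
v 1.68 2.565 -1.825
v 2.18 2.855 -1.459
v 1.896 3.321 -1.047
v 1.264 2.239 -1.393
v 0.98 2.705 -0.981
v 1.335 3.089 -1.737
v 1.825 2.471 -0.703
v 1.477 2.64 -0.594
v 1.81 2.864 -0.618
v 1.081 3.139 -1.43
v 1.413 3.363 -1.454
v 1.311 3.223 -0.828
v 1.747 2.197 -0.986
v 2.079 2.421 -1.01
v 1.35 2.696 -1.822
v 1.683 2.92 -1.846
v 1.849 2.337 -1.612
v 1.976 3.09 -1.631
v 2.221 2.782 -1.114
v 2.143 2.507 -1.397
v 1.992 2.698 -1.716
v 1.81 3.364 -1.389
v 2.055 3.055 -0.872
v 1.707 3.224 -0.763
v 1.556 3.415 -1.082
v 2.118 3.142 -1.259
v 1.105 2.505 -1.568
v 1.35 2.196 -1.051
v 1.604 2.145 -1.358
v 1.453 2.336 -1.677
v 0.939 2.778 -1.326
v 1.184 2.47 -0.809
v 1.168 2.862 -0.724
v 1.017 3.053 -1.043
v 1.042 2.418 -1.181
f 2 1 5
f 2 5 3
f 3 5 6
f 3 6 4
f 5 1 7
f 5 7 6
f 6 7 8
f 6 8 4
f 7 1 9
f 7 9 8
f 8 9 10
f 8 10 4
f 9 1 11
f 9 11 10
f 10 11 12
f 10 12 4
f 11 1 13
f 11 13 12
f 12 13 14
f 12 14 4
f 13 1 15
f 13 15 14
f 14 15 16
f 14 16 4
f 15 1 17
f 15 17 16
f 16 17 18
f 16 18 4
f 17 1 19
f 17 19 18
f 18 19 20
f 18 20 4
f 19 1 21
f 19 21 20
f 20 21 22
f 20 22 4
f 21 1 23
f 21 23 22
f 22 23 24
f 22 24 4
f 23 1 2
f 23 2 24
f 24 2 3
f 24 3 4
f 26 25 28
f 26 28 27
f 28 25 29
f 28 29 27
f 29 25 30
f 29 30 27
f 30 25 31
f 30 31 27
f 31 25 32
f 31 32 27
f 32 25 33
f 32 33 27
f 33 25 34
f 33 34 27
f 34 25 35
f 34 35 27
f 35 25 36
f 35 36 27
f 36 25 37
f 36 37 27
f 37 25 38
f 37 38 27
f 38 25 39
f 38 39 27
f 39 25 40
f 39 40 27
f 40 25 41
f 40 41 27
f 41 25 42
f 41 42 27
f 42 25 26
f 42 26 27
f 44 46 43
f 47 44 43
f 43 46 45
f 45 47 43
f 44 50 46
f 48 44 47
f 48 50 44
f 46 50 45
f 49 47 45
f 45 50 49
f 49 48 47
f 50 48 49
f 52 51 54
f 52 54 53
f 54 51 55
f 54 55 53
f 55 51 56
f 55 56 53
f 56 51 57
f 56 57 53
f 57 51 58
f 57 58 53
f 58 51 59
f 58 59 53
f 59 51 60
f 59 60 53
f 60 51 61
f 60 61 53
f 61 51 62
f 61 62 53
f 62 51 63
f 62 63 53
f 63 51 64
f 63 64 53
f 64 51 65
f 64 65 53
f 65 51 66
f 65 66 53
f 66 51 52
f 66 52 53
f 67 104 83
f 104 78 107
f 83 107 72
f 104 107 83
f 67 83 79
f 83 72 84
f 79 84 68
f 83 84 79
f 67 79 88
f 79 68 89
f 88 89 74
f 79 89 88
f 67 88 100
f 88 74 103
f 100 103 77
f 88 103 100
f 67 100 104
f 100 77 108
f 104 108 78
f 100 108 104
f 68 84 95
f 84 72 98
f 95 98 76
f 84 98 95
f 72 107 85
f 107 78 106
f 85 106 71
f 107 106 85
f 78 108 105
f 108 77 101
f 105 101 69
f 108 101 105
f 77 103 102
f 103 74 90
f 102 90 73
f 103 90 102
f 74 89 94
f 89 68 91
f 94 91 75
f 89 91 94
f 70 96 82
f 96 76 97
f 82 97 71
f 96 97 82
f 70 82 80
f 82 71 81
f 80 81 69
f 82 81 80
f 70 80 87
f 80 69 86
f 87 86 73
f 80 86 87
f 70 87 92
f 87 73 93
f 92 93 75
f 87 93 92
f 70 92 96
f 92 75 99
f 96 99 76
f 92 99 96
f 71 97 85
f 97 76 98
f 85 98 72
f 97 98 85
f 69 81 105
f 81 71 106
f 105 106 78
f 81 106 105
f 73 86 102
f 86 69 101
f 102 101 77
f 86 101 102
f 75 93 94
f 93 73 90
f 94 90 74
f 93 90 94
f 76 99 95
f 99 75 91
f 95 91 68
f 99 91 95



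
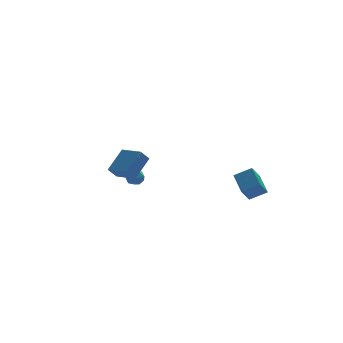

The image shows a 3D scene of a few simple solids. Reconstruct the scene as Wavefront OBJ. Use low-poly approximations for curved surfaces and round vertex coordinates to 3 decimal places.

v -4.348 -4.835 0.882
v -3.407 -4.087 1.983
v -5.069 -3.693 0.722
v -4.127 -2.945 1.822
v -3.833 -4.595 0.278
v -2.891 -3.847 1.378
v -4.553 -3.453 0.117
v -3.612 -2.705 1.218
v 3.11 -2.143 -2.806
v 2.535 -2.563 -2.021
v 3.087 -0.743 -2.074
v 2.512 -1.163 -1.289
v 4.068 -2.417 -2.251
v 3.493 -2.837 -1.466
v 4.045 -1.017 -1.519
v 3.47 -1.437 -0.734
v -1.672 4.227 -2.881
v -1.308 3.718 -3.023
v -2.372 3.602 -2.437
v -2.008 3.093 -2.579
v -1.811 3.516 -2.138
v -1.379 3.902 -2.412
v -2.301 3.418 -3.048
v -1.869 3.804 -3.322
v -1.697 3.219 -3.126
v -1.394 3.279 -2.564
v -2.286 4.041 -2.896
v -1.983 4.101 -2.334
f 2 4 1
f 5 2 1
f 1 4 3
f 3 5 1
f 2 8 4
f 6 2 5
f 6 8 2
f 4 8 3
f 7 5 3
f 3 8 7
f 7 6 5
f 8 6 7
f 10 12 9
f 13 10 9
f 9 12 11
f 11 13 9
f 10 16 12
f 14 10 13
f 14 16 10
f 12 16 11
f 15 13 11
f 11 16 15
f 15 14 13
f 16 14 15
f 17 28 22
f 17 22 18
f 17 18 24
f 17 24 27
f 17 27 28
f 18 22 26
f 22 28 21
f 28 27 19
f 27 24 23
f 24 18 25
f 20 26 21
f 20 21 19
f 20 19 23
f 20 23 25
f 20 25 26
f 21 26 22
f 19 21 28
f 23 19 27
f 25 23 24
f 26 25 18



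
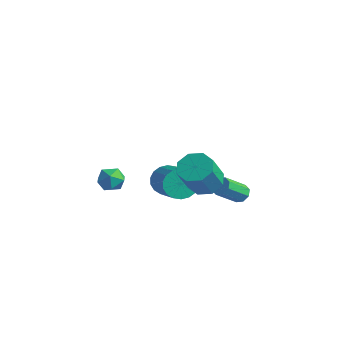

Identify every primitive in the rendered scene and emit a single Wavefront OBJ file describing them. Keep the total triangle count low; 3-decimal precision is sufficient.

v -2.376 1.279 -0.289
v -1.738 1.136 -0.802
v -3.202 0.644 -1.138
v -2.564 0.501 -1.651
v -2.602 0.113 -0.917
v -2.091 0.506 -0.393
v -2.849 1.274 -1.547
v -2.338 1.667 -1.023
v -2.031 1.133 -1.58
v -1.878 0.415 -1.19
v -3.062 1.365 -0.75
v -2.909 0.647 -0.36
v 3.372 4.326 -0.71
v 3.73 4.571 -0.34
v 3.545 3.359 0.64
v 3.188 3.114 0.27
v 3.315 4.688 -0.274
v 3.13 3.476 0.707
v 2.933 4.593 -0.463
v 2.749 3.381 0.517
v 2.809 4.341 -0.797
v 2.625 3.129 0.183
v 3.015 4.081 -1.08
v 2.83 2.869 -0.1
v 3.43 3.964 -1.147
v 3.245 2.752 -0.166
v 3.811 4.059 -0.957
v 3.627 2.847 0.023
v 3.935 4.311 -0.623
v 3.751 3.099 0.357
v -0.462 2.928 -0.947
v 0.05 3.426 -1.558
v 1.853 2.67 -0.665
v 1.342 2.172 -0.053
v 0.003 3.692 -1.238
v 1.806 2.935 -0.345
v -0.137 3.806 -0.86
v 1.667 3.05 0.033
v -0.34 3.746 -0.5
v 1.463 2.99 0.393
v -0.568 3.524 -0.228
v 1.236 2.768 0.666
v -0.775 3.185 -0.098
v 1.029 2.429 0.795
v -0.919 2.794 -0.137
v 0.884 2.038 0.757
v -0.973 2.43 -0.335
v 0.83 1.674 0.558
v -0.926 2.165 -0.655
v 0.877 1.408 0.238
v -0.787 2.05 -1.033
v 1.017 1.294 -0.14
v -0.583 2.11 -1.393
v 1.22 1.354 -0.5
v -0.356 2.332 -1.666
v 1.448 1.576 -0.772
v -0.149 2.671 -1.795
v 1.655 1.915 -0.902
v -0.004 3.062 -1.757
v 1.799 2.306 -0.863
v 3.736 1.601 1.568
v 4.533 1.293 1.153
v 4.941 0.211 2.736
v 4.144 0.519 3.152
v 4.637 1.899 1.54
v 5.045 0.818 3.123
v 4.214 2.331 1.944
v 4.622 1.249 3.527
v 3.511 2.335 2.128
v 3.919 1.253 3.711
v 2.939 1.909 1.984
v 3.347 0.827 3.567
v 2.835 1.302 1.597
v 3.243 0.221 3.18
v 3.258 0.871 1.193
v 3.666 -0.211 2.776
v 3.961 0.867 1.009
v 4.369 -0.215 2.592
f 1 12 6
f 1 6 2
f 1 2 8
f 1 8 11
f 1 11 12
f 2 6 10
f 6 12 5
f 12 11 3
f 11 8 7
f 8 2 9
f 4 10 5
f 4 5 3
f 4 3 7
f 4 7 9
f 4 9 10
f 5 10 6
f 3 5 12
f 7 3 11
f 9 7 8
f 10 9 2
f 14 13 17
f 14 17 15
f 15 17 18
f 15 18 16
f 17 13 19
f 17 19 18
f 18 19 20
f 18 20 16
f 19 13 21
f 19 21 20
f 20 21 22
f 20 22 16
f 21 13 23
f 21 23 22
f 22 23 24
f 22 24 16
f 23 13 25
f 23 25 24
f 24 25 26
f 24 26 16
f 25 13 27
f 25 27 26
f 26 27 28
f 26 28 16
f 27 13 29
f 27 29 28
f 28 29 30
f 28 30 16
f 29 13 14
f 29 14 30
f 30 14 15
f 30 15 16
f 32 31 35
f 32 35 33
f 33 35 36
f 33 36 34
f 35 31 37
f 35 37 36
f 36 37 38
f 36 38 34
f 37 31 39
f 37 39 38
f 38 39 40
f 38 40 34
f 39 31 41
f 39 41 40
f 40 41 42
f 40 42 34
f 41 31 43
f 41 43 42
f 42 43 44
f 42 44 34
f 43 31 45
f 43 45 44
f 44 45 46
f 44 46 34
f 45 31 47
f 45 47 46
f 46 47 48
f 46 48 34
f 47 31 49
f 47 49 48
f 48 49 50
f 48 50 34
f 49 31 51
f 49 51 50
f 50 51 52
f 50 52 34
f 51 31 53
f 51 53 52
f 52 53 54
f 52 54 34
f 53 31 55
f 53 55 54
f 54 55 56
f 54 56 34
f 55 31 57
f 55 57 56
f 56 57 58
f 56 58 34
f 57 31 59
f 57 59 58
f 58 59 60
f 58 60 34
f 59 31 32
f 59 32 60
f 60 32 33
f 60 33 34
f 62 61 65
f 62 65 63
f 63 65 66
f 63 66 64
f 65 61 67
f 65 67 66
f 66 67 68
f 66 68 64
f 67 61 69
f 67 69 68
f 68 69 70
f 68 70 64
f 69 61 71
f 69 71 70
f 70 71 72
f 70 72 64
f 71 61 73
f 71 73 72
f 72 73 74
f 72 74 64
f 73 61 75
f 73 75 74
f 74 75 76
f 74 76 64
f 75 61 77
f 75 77 76
f 76 77 78
f 76 78 64
f 77 61 62
f 77 62 78
f 78 62 63
f 78 63 64



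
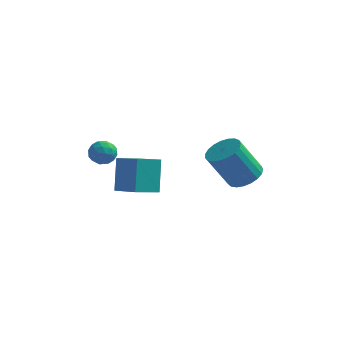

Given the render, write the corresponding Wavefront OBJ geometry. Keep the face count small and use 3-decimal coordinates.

v -3.884 -2.832 -0.468
v -3.426 -3.018 -0.043
v -4.394 -3.742 -0.317
v -3.936 -3.928 0.108
v -4.343 -3.441 0.26
v -4.027 -2.879 0.166
v -3.793 -3.881 -0.526
v -3.477 -3.319 -0.62
v -3.37 -3.666 -0.079
v -3.709 -3.395 0.406
v -4.111 -3.365 -0.766
v -4.45 -3.094 -0.281
v -3.61 -2.845 -0.269
v -4.21 -3.915 -0.091
v -4.449 -3.629 -0.002
v -4.18 -3.738 0.248
v -3.963 -2.763 -0.146
v -3.694 -2.873 0.103
v -4.233 -3.122 0.282
v -4.126 -3.887 -0.463
v -3.857 -3.997 -0.214
v -3.64 -3.022 -0.608
v -3.371 -3.131 -0.358
v -3.587 -3.638 -0.642
v -3.308 -3.336 -0.04
v -3.608 -3.871 0.049
v -3.523 -3.843 -0.324
v -3.338 -3.512 -0.379
v -3.507 -3.176 0.245
v -3.808 -3.711 0.334
v -4.047 -3.425 0.423
v -3.861 -3.094 0.368
v -3.474 -3.557 0.224
v -4.012 -3.049 -0.694
v -4.313 -3.584 -0.605
v -3.959 -3.666 -0.728
v -3.773 -3.335 -0.783
v -4.212 -2.889 -0.409
v -4.512 -3.424 -0.32
v -4.482 -3.248 0.019
v -4.297 -2.917 -0.036
v -4.346 -3.203 -0.584
v -4.622 0.054 -4.498
v -4.798 0.877 -2.93
v -3.851 1.047 -4.933
v -4.027 1.87 -3.364
v -3.433 -0.65 -3.996
v -3.609 0.173 -2.427
v -2.662 0.343 -4.43
v -2.838 1.166 -2.862
v 0.664 2.271 -3.882
v 1.133 1.515 -3.86
v 0.245 1.013 -2.117
v -0.224 1.769 -2.138
v 1.356 1.749 -3.68
v 0.468 1.247 -1.936
v 1.459 2.073 -3.534
v 0.571 1.571 -1.79
v 1.424 2.432 -3.448
v 0.536 1.93 -1.705
v 1.258 2.762 -3.437
v 0.37 2.26 -1.694
v 0.99 3.008 -3.504
v 0.102 2.506 -1.76
v 0.665 3.126 -3.635
v -0.224 2.624 -1.892
v 0.339 3.097 -3.809
v -0.549 2.594 -2.066
v 0.07 2.924 -3.996
v -0.818 2.422 -2.253
v -0.096 2.639 -4.163
v -0.984 2.137 -2.42
v -0.131 2.29 -4.281
v -1.019 1.788 -2.538
v -0.029 1.938 -4.33
v -0.917 1.436 -2.587
v 0.194 1.643 -4.302
v -0.694 1.141 -2.559
v 0.497 1.457 -4.201
v -0.391 0.955 -2.458
v 0.83 1.412 -4.045
v -0.058 0.91 -2.301
f 1 38 17
f 38 12 41
f 17 41 6
f 38 41 17
f 1 17 13
f 17 6 18
f 13 18 2
f 17 18 13
f 1 13 22
f 13 2 23
f 22 23 8
f 13 23 22
f 1 22 34
f 22 8 37
f 34 37 11
f 22 37 34
f 1 34 38
f 34 11 42
f 38 42 12
f 34 42 38
f 2 18 29
f 18 6 32
f 29 32 10
f 18 32 29
f 6 41 19
f 41 12 40
f 19 40 5
f 41 40 19
f 12 42 39
f 42 11 35
f 39 35 3
f 42 35 39
f 11 37 36
f 37 8 24
f 36 24 7
f 37 24 36
f 8 23 28
f 23 2 25
f 28 25 9
f 23 25 28
f 4 30 16
f 30 10 31
f 16 31 5
f 30 31 16
f 4 16 14
f 16 5 15
f 14 15 3
f 16 15 14
f 4 14 21
f 14 3 20
f 21 20 7
f 14 20 21
f 4 21 26
f 21 7 27
f 26 27 9
f 21 27 26
f 4 26 30
f 26 9 33
f 30 33 10
f 26 33 30
f 5 31 19
f 31 10 32
f 19 32 6
f 31 32 19
f 3 15 39
f 15 5 40
f 39 40 12
f 15 40 39
f 7 20 36
f 20 3 35
f 36 35 11
f 20 35 36
f 9 27 28
f 27 7 24
f 28 24 8
f 27 24 28
f 10 33 29
f 33 9 25
f 29 25 2
f 33 25 29
f 44 46 43
f 47 44 43
f 43 46 45
f 45 47 43
f 44 50 46
f 48 44 47
f 48 50 44
f 46 50 45
f 49 47 45
f 45 50 49
f 49 48 47
f 50 48 49
f 52 51 55
f 52 55 53
f 53 55 56
f 53 56 54
f 55 51 57
f 55 57 56
f 56 57 58
f 56 58 54
f 57 51 59
f 57 59 58
f 58 59 60
f 58 60 54
f 59 51 61
f 59 61 60
f 60 61 62
f 60 62 54
f 61 51 63
f 61 63 62
f 62 63 64
f 62 64 54
f 63 51 65
f 63 65 64
f 64 65 66
f 64 66 54
f 65 51 67
f 65 67 66
f 66 67 68
f 66 68 54
f 67 51 69
f 67 69 68
f 68 69 70
f 68 70 54
f 69 51 71
f 69 71 70
f 70 71 72
f 70 72 54
f 71 51 73
f 71 73 72
f 72 73 74
f 72 74 54
f 73 51 75
f 73 75 74
f 74 75 76
f 74 76 54
f 75 51 77
f 75 77 76
f 76 77 78
f 76 78 54
f 77 51 79
f 77 79 78
f 78 79 80
f 78 80 54
f 79 51 81
f 79 81 80
f 80 81 82
f 80 82 54
f 81 51 52
f 81 52 82
f 82 52 53
f 82 53 54



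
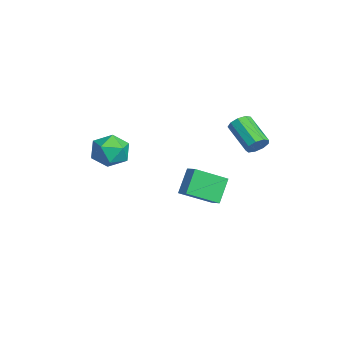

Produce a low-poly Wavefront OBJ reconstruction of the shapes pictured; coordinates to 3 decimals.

v 2.359 4.279 2.349
v 2.766 4.089 2.859
v 1.249 3.47 3.841
v 0.841 3.661 3.331
v 2.628 4.528 2.922
v 1.11 3.91 3.903
v 2.363 4.851 2.717
v 0.846 4.233 3.698
v 2.097 4.907 2.339
v 0.579 4.288 3.321
v 1.953 4.668 1.967
v 0.435 4.05 2.948
v 1.999 4.248 1.773
v 0.481 3.629 2.755
v 2.213 3.842 1.849
v 0.696 3.224 2.831
v 2.496 3.641 2.159
v 0.978 3.022 3.14
v 2.714 3.738 2.558
v 1.197 3.12 3.539
v -3.206 3.532 -2.925
v -2.917 1.661 -1.844
v -2.505 3.821 -2.612
v -2.215 1.95 -1.532
v -2.345 2.89 -4.268
v -2.055 1.019 -3.188
v -1.643 3.179 -3.956
v -1.354 1.308 -2.875
v -1.308 -1.698 1.196
v -0.57 -1.899 0.328
v -1.51 -3.541 1.452
v -0.772 -3.742 0.584
v -0.389 -3.284 1.575
v -0.264 -2.145 1.417
v -1.816 -3.295 0.363
v -1.691 -2.156 0.205
v -0.884 -2.886 -0.186
v -0.002 -2.879 0.563
v -2.078 -2.561 1.217
v -1.196 -2.554 1.966
f 2 1 5
f 2 5 3
f 3 5 6
f 3 6 4
f 5 1 7
f 5 7 6
f 6 7 8
f 6 8 4
f 7 1 9
f 7 9 8
f 8 9 10
f 8 10 4
f 9 1 11
f 9 11 10
f 10 11 12
f 10 12 4
f 11 1 13
f 11 13 12
f 12 13 14
f 12 14 4
f 13 1 15
f 13 15 14
f 14 15 16
f 14 16 4
f 15 1 17
f 15 17 16
f 16 17 18
f 16 18 4
f 17 1 19
f 17 19 18
f 18 19 20
f 18 20 4
f 19 1 2
f 19 2 20
f 20 2 3
f 20 3 4
f 22 24 21
f 25 22 21
f 21 24 23
f 23 25 21
f 22 28 24
f 26 22 25
f 26 28 22
f 24 28 23
f 27 25 23
f 23 28 27
f 27 26 25
f 28 26 27
f 29 40 34
f 29 34 30
f 29 30 36
f 29 36 39
f 29 39 40
f 30 34 38
f 34 40 33
f 40 39 31
f 39 36 35
f 36 30 37
f 32 38 33
f 32 33 31
f 32 31 35
f 32 35 37
f 32 37 38
f 33 38 34
f 31 33 40
f 35 31 39
f 37 35 36
f 38 37 30



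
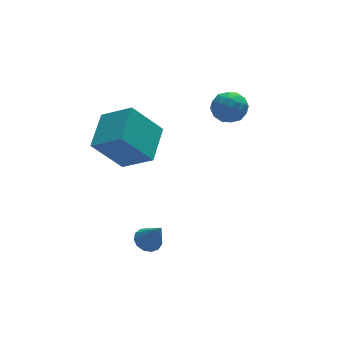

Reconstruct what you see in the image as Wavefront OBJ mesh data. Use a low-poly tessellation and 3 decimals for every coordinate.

v -3.977 1.379 1.068
v -3.017 0.361 1.997
v -5.228 1.597 2.6
v -4.268 0.579 3.529
v -3.012 2.821 1.651
v -2.052 1.803 2.58
v -4.263 3.039 3.183
v -3.303 2.021 4.112
v -3.559 -0.44 -2.288
v -3.275 -0.89 -2.606
v -3.241 -1.14 -1.012
v -3.031 -0.651 -2.535
v -2.955 -0.344 -2.386
v -3.07 -0.068 -2.206
v -3.341 0.09 -2.052
v -3.681 0.08 -1.973
v -3.982 -0.096 -1.994
v -4.149 -0.38 -2.108
v -4.129 -0.684 -2.28
v -3.928 -0.91 -2.454
v -3.609 -0.987 -2.576
v 0.642 2.239 2.584
v 1.384 2.287 2.955
v 0.296 1.233 3.405
v 1.038 1.281 3.776
v 0.485 1.893 3.873
v 0.698 2.515 3.365
v 0.982 1.005 2.995
v 1.195 1.627 2.487
v 1.594 1.525 3.209
v 1.286 2.073 3.752
v 0.394 1.447 2.608
v 0.086 1.995 3.151
v 1.043 2.351 2.697
v 0.637 1.169 3.663
v 0.312 1.528 3.72
v 0.748 1.557 3.938
v 0.64 2.485 2.938
v 1.076 2.514 3.157
v 0.548 2.282 3.696
v 0.604 1.006 3.203
v 1.04 1.035 3.422
v 0.932 1.963 2.422
v 1.368 1.992 2.64
v 1.132 1.238 2.664
v 1.602 1.932 3.065
v 1.399 1.34 3.547
v 1.366 1.178 3.088
v 1.492 1.544 2.79
v 1.422 2.254 3.384
v 1.219 1.663 3.866
v 0.894 2.022 3.923
v 1.019 2.388 3.625
v 1.545 1.806 3.533
v 0.461 1.857 2.494
v 0.258 1.266 2.976
v 0.661 1.132 2.735
v 0.786 1.498 2.437
v 0.281 2.18 2.813
v 0.078 1.588 3.295
v 0.188 1.976 3.57
v 0.314 2.342 3.272
v 0.135 1.714 2.827
f 2 4 1
f 5 2 1
f 1 4 3
f 3 5 1
f 2 8 4
f 6 2 5
f 6 8 2
f 4 8 3
f 7 5 3
f 3 8 7
f 7 6 5
f 8 6 7
f 10 9 12
f 10 12 11
f 12 9 13
f 12 13 11
f 13 9 14
f 13 14 11
f 14 9 15
f 14 15 11
f 15 9 16
f 15 16 11
f 16 9 17
f 16 17 11
f 17 9 18
f 17 18 11
f 18 9 19
f 18 19 11
f 19 9 20
f 19 20 11
f 20 9 21
f 20 21 11
f 21 9 10
f 21 10 11
f 22 59 38
f 59 33 62
f 38 62 27
f 59 62 38
f 22 38 34
f 38 27 39
f 34 39 23
f 38 39 34
f 22 34 43
f 34 23 44
f 43 44 29
f 34 44 43
f 22 43 55
f 43 29 58
f 55 58 32
f 43 58 55
f 22 55 59
f 55 32 63
f 59 63 33
f 55 63 59
f 23 39 50
f 39 27 53
f 50 53 31
f 39 53 50
f 27 62 40
f 62 33 61
f 40 61 26
f 62 61 40
f 33 63 60
f 63 32 56
f 60 56 24
f 63 56 60
f 32 58 57
f 58 29 45
f 57 45 28
f 58 45 57
f 29 44 49
f 44 23 46
f 49 46 30
f 44 46 49
f 25 51 37
f 51 31 52
f 37 52 26
f 51 52 37
f 25 37 35
f 37 26 36
f 35 36 24
f 37 36 35
f 25 35 42
f 35 24 41
f 42 41 28
f 35 41 42
f 25 42 47
f 42 28 48
f 47 48 30
f 42 48 47
f 25 47 51
f 47 30 54
f 51 54 31
f 47 54 51
f 26 52 40
f 52 31 53
f 40 53 27
f 52 53 40
f 24 36 60
f 36 26 61
f 60 61 33
f 36 61 60
f 28 41 57
f 41 24 56
f 57 56 32
f 41 56 57
f 30 48 49
f 48 28 45
f 49 45 29
f 48 45 49
f 31 54 50
f 54 30 46
f 50 46 23
f 54 46 50



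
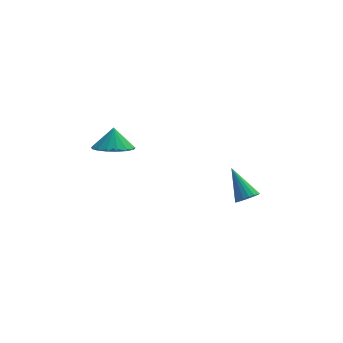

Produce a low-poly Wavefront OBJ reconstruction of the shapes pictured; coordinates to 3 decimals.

v 3.533 -4.508 -1.195
v 4.115 -4.272 -1.147
v 2.927 -3.272 0.055
v 4.003 -4.119 -1.353
v 3.797 -4.043 -1.528
v 3.539 -4.059 -1.637
v 3.28 -4.164 -1.658
v 3.071 -4.337 -1.588
v 2.954 -4.545 -1.44
v 2.951 -4.745 -1.244
v 3.064 -4.898 -1.037
v 3.27 -4.974 -0.863
v 3.527 -4.958 -0.754
v 3.786 -4.852 -0.732
v 3.995 -4.679 -0.802
v 4.113 -4.472 -0.95
v -2.656 -3.959 2.452
v -1.746 -4.396 2.595
v -2.584 -3.461 3.508
v -1.639 -3.968 2.386
v -1.765 -3.538 2.192
v -2.095 -3.205 2.057
v -2.554 -3.045 2.013
v -3.036 -3.094 2.069
v -3.432 -3.341 2.213
v -3.65 -3.73 2.412
v -3.64 -4.172 2.62
v -3.405 -4.565 2.79
v -2.998 -4.819 2.882
v -2.514 -4.876 2.875
v -2.062 -4.724 2.772
f 2 1 4
f 2 4 3
f 4 1 5
f 4 5 3
f 5 1 6
f 5 6 3
f 6 1 7
f 6 7 3
f 7 1 8
f 7 8 3
f 8 1 9
f 8 9 3
f 9 1 10
f 9 10 3
f 10 1 11
f 10 11 3
f 11 1 12
f 11 12 3
f 12 1 13
f 12 13 3
f 13 1 14
f 13 14 3
f 14 1 15
f 14 15 3
f 15 1 16
f 15 16 3
f 16 1 2
f 16 2 3
f 18 17 20
f 18 20 19
f 20 17 21
f 20 21 19
f 21 17 22
f 21 22 19
f 22 17 23
f 22 23 19
f 23 17 24
f 23 24 19
f 24 17 25
f 24 25 19
f 25 17 26
f 25 26 19
f 26 17 27
f 26 27 19
f 27 17 28
f 27 28 19
f 28 17 29
f 28 29 19
f 29 17 30
f 29 30 19
f 30 17 31
f 30 31 19
f 31 17 18
f 31 18 19



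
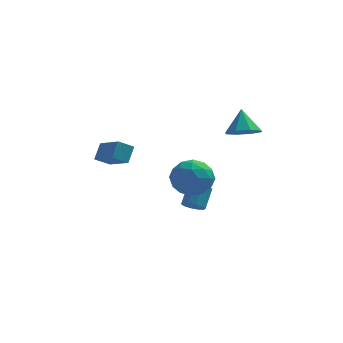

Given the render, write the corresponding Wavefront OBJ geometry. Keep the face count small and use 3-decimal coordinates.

v 0.913 -1.091 -2.125
v 1.532 -0.832 -1.119
v 0.308 -2.768 -1.321
v 0.927 -2.509 -0.315
v -0.051 -1.861 -0.607
v 0.323 -0.824 -1.104
v 1.517 -2.776 -1.336
v 1.891 -1.739 -1.833
v 1.905 -1.873 -0.631
v 0.936 -1.307 -0.181
v 0.904 -2.293 -2.259
v -0.065 -1.727 -1.809
v 1.276 -0.814 -1.693
v 0.564 -2.786 -0.747
v -0.011 -2.405 -0.919
v 0.353 -2.253 -0.328
v 0.565 -0.809 -1.684
v 0.929 -0.657 -1.093
v -0.002 -1.262 -0.792
v 0.911 -2.943 -1.347
v 1.275 -2.791 -0.756
v 1.487 -1.347 -2.112
v 1.851 -1.195 -1.521
v 1.842 -2.338 -1.648
v 1.859 -1.274 -0.814
v 1.503 -2.26 -0.342
v 1.85 -2.417 -0.942
v 2.07 -1.807 -1.234
v 1.289 -0.941 -0.55
v 0.933 -1.927 -0.077
v 0.358 -1.546 -0.249
v 0.578 -0.937 -0.541
v 1.508 -1.553 -0.263
v 0.907 -1.673 -2.363
v 0.551 -2.659 -1.89
v 1.262 -2.663 -1.899
v 1.482 -2.054 -2.191
v 0.337 -1.34 -2.098
v -0.019 -2.326 -1.626
v -0.23 -1.793 -1.206
v -0.01 -1.183 -1.498
v 0.332 -2.047 -2.177
v 3.293 3.413 -0.336
v 4.233 3.791 -0.455
v 3.127 4.247 0.996
v 3.688 4.232 -0.799
v 2.912 4.193 -0.872
v 2.359 3.698 -0.63
v 2.353 3.036 -0.217
v 2.898 2.595 0.127
v 3.674 2.633 0.2
v 4.227 3.129 -0.042
v 0.903 -0.524 -3.92
v 1.527 -0.642 -3.999
v 1.822 0.246 -2.999
v 1.197 0.364 -2.92
v 1.428 -0.342 -4.237
v 1.723 0.547 -3.237
v 1.129 -0.111 -4.354
v 1.423 0.777 -3.353
v 0.743 -0.038 -4.305
v 1.038 0.85 -3.304
v 0.418 -0.151 -4.109
v 0.713 0.738 -3.109
v 0.278 -0.406 -3.841
v 0.573 0.482 -2.841
v 0.377 -0.707 -3.603
v 0.672 0.182 -2.603
v 0.677 -0.937 -3.487
v 0.971 -0.049 -2.486
v 1.062 -1.01 -3.536
v 1.357 -0.122 -2.535
v 1.387 -0.898 -3.731
v 1.682 -0.009 -2.731
v -3.265 0.169 -0.882
v -3.025 0.874 -0.045
v -4.346 1.437 -1.64
v -4.105 2.142 -0.803
v -2.495 0.518 -1.397
v -2.254 1.223 -0.56
v -3.575 1.786 -2.155
v -3.335 2.491 -1.318
f 1 38 17
f 38 12 41
f 17 41 6
f 38 41 17
f 1 17 13
f 17 6 18
f 13 18 2
f 17 18 13
f 1 13 22
f 13 2 23
f 22 23 8
f 13 23 22
f 1 22 34
f 22 8 37
f 34 37 11
f 22 37 34
f 1 34 38
f 34 11 42
f 38 42 12
f 34 42 38
f 2 18 29
f 18 6 32
f 29 32 10
f 18 32 29
f 6 41 19
f 41 12 40
f 19 40 5
f 41 40 19
f 12 42 39
f 42 11 35
f 39 35 3
f 42 35 39
f 11 37 36
f 37 8 24
f 36 24 7
f 37 24 36
f 8 23 28
f 23 2 25
f 28 25 9
f 23 25 28
f 4 30 16
f 30 10 31
f 16 31 5
f 30 31 16
f 4 16 14
f 16 5 15
f 14 15 3
f 16 15 14
f 4 14 21
f 14 3 20
f 21 20 7
f 14 20 21
f 4 21 26
f 21 7 27
f 26 27 9
f 21 27 26
f 4 26 30
f 26 9 33
f 30 33 10
f 26 33 30
f 5 31 19
f 31 10 32
f 19 32 6
f 31 32 19
f 3 15 39
f 15 5 40
f 39 40 12
f 15 40 39
f 7 20 36
f 20 3 35
f 36 35 11
f 20 35 36
f 9 27 28
f 27 7 24
f 28 24 8
f 27 24 28
f 10 33 29
f 33 9 25
f 29 25 2
f 33 25 29
f 44 43 46
f 44 46 45
f 46 43 47
f 46 47 45
f 47 43 48
f 47 48 45
f 48 43 49
f 48 49 45
f 49 43 50
f 49 50 45
f 50 43 51
f 50 51 45
f 51 43 52
f 51 52 45
f 52 43 44
f 52 44 45
f 54 53 57
f 54 57 55
f 55 57 58
f 55 58 56
f 57 53 59
f 57 59 58
f 58 59 60
f 58 60 56
f 59 53 61
f 59 61 60
f 60 61 62
f 60 62 56
f 61 53 63
f 61 63 62
f 62 63 64
f 62 64 56
f 63 53 65
f 63 65 64
f 64 65 66
f 64 66 56
f 65 53 67
f 65 67 66
f 66 67 68
f 66 68 56
f 67 53 69
f 67 69 68
f 68 69 70
f 68 70 56
f 69 53 71
f 69 71 70
f 70 71 72
f 70 72 56
f 71 53 73
f 71 73 72
f 72 73 74
f 72 74 56
f 73 53 54
f 73 54 74
f 74 54 55
f 74 55 56
f 76 78 75
f 79 76 75
f 75 78 77
f 77 79 75
f 76 82 78
f 80 76 79
f 80 82 76
f 78 82 77
f 81 79 77
f 77 82 81
f 81 80 79
f 82 80 81



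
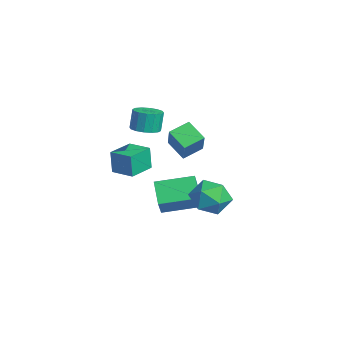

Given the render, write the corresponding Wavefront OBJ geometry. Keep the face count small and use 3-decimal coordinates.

v 2.404 3.026 0.986
v 2.987 3.677 0.42
v 3.773 2.543 1.84
v 4.356 3.194 1.274
v 3.667 3.572 1.957
v 2.822 3.871 1.429
v 3.938 2.349 0.831
v 3.093 2.648 0.303
v 3.935 3.258 0.324
v 3.768 4.014 1.02
v 2.992 2.206 1.24
v 2.825 2.962 1.936
v -2.185 0.237 0.105
v -2.321 0.206 1.347
v -2.971 1.394 0.048
v -3.107 1.363 1.29
v -1.193 0.917 0.23
v -1.329 0.886 1.472
v -1.979 2.074 0.173
v -2.115 2.043 1.415
v -2.941 3.183 1.129
v -2.016 2.94 2.387
v -3.17 4.226 1.499
v -2.245 3.983 2.757
v -1.975 3.617 0.503
v -1.05 3.374 1.761
v -2.204 4.66 0.873
v -1.279 4.417 2.131
v -0.377 1.825 -0.4
v 0.216 1.5 0.579
v 0.079 3.621 -0.08
v 0.672 3.296 0.899
v 0.788 1.664 -1.159
v 1.381 1.339 -0.18
v 1.244 3.46 -0.839
v 1.837 3.135 0.14
v -1.424 1.614 3.116
v -0.783 1.342 3.301
v -0.996 1.554 4.349
v -1.636 1.826 4.164
v -0.72 1.705 3.241
v -0.933 1.917 4.288
v -0.846 2.043 3.147
v -1.059 2.255 4.194
v -1.126 2.266 3.045
v -1.339 2.478 4.092
v -1.487 2.314 2.962
v -1.699 2.526 4.009
v -1.83 2.175 2.92
v -2.043 2.387 3.968
v -2.064 1.886 2.931
v -2.277 2.098 3.979
v -2.127 1.523 2.992
v -2.34 1.735 4.039
v -2.001 1.185 3.086
v -2.214 1.397 4.133
v -1.721 0.962 3.188
v -1.934 1.174 4.235
v -1.361 0.914 3.271
v -1.573 1.126 4.318
v -1.017 1.053 3.312
v -1.23 1.265 4.36
f 1 12 6
f 1 6 2
f 1 2 8
f 1 8 11
f 1 11 12
f 2 6 10
f 6 12 5
f 12 11 3
f 11 8 7
f 8 2 9
f 4 10 5
f 4 5 3
f 4 3 7
f 4 7 9
f 4 9 10
f 5 10 6
f 3 5 12
f 7 3 11
f 9 7 8
f 10 9 2
f 14 16 13
f 17 14 13
f 13 16 15
f 15 17 13
f 14 20 16
f 18 14 17
f 18 20 14
f 16 20 15
f 19 17 15
f 15 20 19
f 19 18 17
f 20 18 19
f 22 24 21
f 25 22 21
f 21 24 23
f 23 25 21
f 22 28 24
f 26 22 25
f 26 28 22
f 24 28 23
f 27 25 23
f 23 28 27
f 27 26 25
f 28 26 27
f 30 32 29
f 33 30 29
f 29 32 31
f 31 33 29
f 30 36 32
f 34 30 33
f 34 36 30
f 32 36 31
f 35 33 31
f 31 36 35
f 35 34 33
f 36 34 35
f 38 37 41
f 38 41 39
f 39 41 42
f 39 42 40
f 41 37 43
f 41 43 42
f 42 43 44
f 42 44 40
f 43 37 45
f 43 45 44
f 44 45 46
f 44 46 40
f 45 37 47
f 45 47 46
f 46 47 48
f 46 48 40
f 47 37 49
f 47 49 48
f 48 49 50
f 48 50 40
f 49 37 51
f 49 51 50
f 50 51 52
f 50 52 40
f 51 37 53
f 51 53 52
f 52 53 54
f 52 54 40
f 53 37 55
f 53 55 54
f 54 55 56
f 54 56 40
f 55 37 57
f 55 57 56
f 56 57 58
f 56 58 40
f 57 37 59
f 57 59 58
f 58 59 60
f 58 60 40
f 59 37 61
f 59 61 60
f 60 61 62
f 60 62 40
f 61 37 38
f 61 38 62
f 62 38 39
f 62 39 40



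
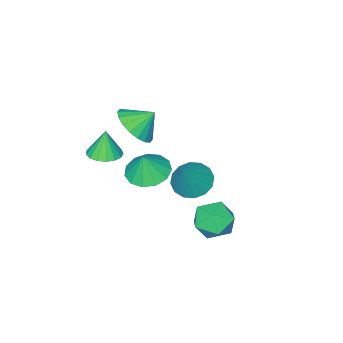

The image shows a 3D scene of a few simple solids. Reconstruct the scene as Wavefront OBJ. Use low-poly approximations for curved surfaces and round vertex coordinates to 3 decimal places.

v 2.167 0.284 2.145
v 2.55 -0.318 2.859
v 1.513 0.736 2.875
v 2.819 0.042 2.878
v 2.958 0.45 2.751
v 2.941 0.825 2.504
v 2.771 1.093 2.186
v 2.481 1.201 1.86
v 2.129 1.128 1.59
v 1.785 0.887 1.43
v 1.516 0.527 1.412
v 1.377 0.119 1.538
v 1.394 -0.256 1.785
v 1.564 -0.524 2.103
v 1.854 -0.632 2.429
v 2.206 -0.559 2.699
v 0.148 3.825 -2.331
v 0.718 4.497 -1.884
v 1.442 2.943 -2.656
v 2.012 3.615 -2.209
v 1.391 3.061 -1.676
v 0.591 3.606 -1.475
v 1.569 3.834 -3.065
v 0.769 4.379 -2.864
v 1.596 4.503 -2.338
v 1.487 4.025 -1.479
v 0.673 3.415 -3.061
v 0.564 2.937 -2.202
v -1.086 0.173 -3.321
v -0.438 -0.476 -3.571
v -0.074 0.587 -1.779
v -0.288 -0.059 -3.782
v -0.351 0.421 -3.87
v -0.611 0.834 -3.81
v -0.998 1.07 -3.62
v -1.408 1.066 -3.349
v -1.733 0.822 -3.071
v -1.883 0.404 -2.86
v -1.82 -0.076 -2.773
v -1.56 -0.489 -2.832
v -1.173 -0.725 -3.022
v -0.763 -0.72 -3.293
v 2.66 -1.037 -0.113
v 3.414 -1.062 -0.019
v 2.5 -1.123 1.153
v 3.336 -0.707 -0.005
v 3.104 -0.428 -0.016
v 2.769 -0.288 -0.049
v 2.41 -0.32 -0.097
v 2.108 -0.516 -0.148
v 1.933 -0.832 -0.192
v 1.924 -1.194 -0.218
v 2.084 -1.521 -0.219
v 2.376 -1.737 -0.197
v 2.733 -1.793 -0.155
v 3.073 -1.675 -0.104
v 3.319 -1.411 -0.055
v 2.864 1.805 0.711
v 3.772 1.794 0.432
v 3.196 1.875 1.789
v 3.624 2.309 0.445
v 3.235 2.663 0.542
v 2.728 2.745 0.692
v 2.264 2.529 0.849
v 1.991 2.083 0.962
v 1.995 1.549 0.995
v 2.274 1.096 0.938
v 2.741 0.868 0.809
v 3.247 0.938 0.649
v 3.632 1.284 0.508
f 2 1 4
f 2 4 3
f 4 1 5
f 4 5 3
f 5 1 6
f 5 6 3
f 6 1 7
f 6 7 3
f 7 1 8
f 7 8 3
f 8 1 9
f 8 9 3
f 9 1 10
f 9 10 3
f 10 1 11
f 10 11 3
f 11 1 12
f 11 12 3
f 12 1 13
f 12 13 3
f 13 1 14
f 13 14 3
f 14 1 15
f 14 15 3
f 15 1 16
f 15 16 3
f 16 1 2
f 16 2 3
f 17 28 22
f 17 22 18
f 17 18 24
f 17 24 27
f 17 27 28
f 18 22 26
f 22 28 21
f 28 27 19
f 27 24 23
f 24 18 25
f 20 26 21
f 20 21 19
f 20 19 23
f 20 23 25
f 20 25 26
f 21 26 22
f 19 21 28
f 23 19 27
f 25 23 24
f 26 25 18
f 30 29 32
f 30 32 31
f 32 29 33
f 32 33 31
f 33 29 34
f 33 34 31
f 34 29 35
f 34 35 31
f 35 29 36
f 35 36 31
f 36 29 37
f 36 37 31
f 37 29 38
f 37 38 31
f 38 29 39
f 38 39 31
f 39 29 40
f 39 40 31
f 40 29 41
f 40 41 31
f 41 29 42
f 41 42 31
f 42 29 30
f 42 30 31
f 44 43 46
f 44 46 45
f 46 43 47
f 46 47 45
f 47 43 48
f 47 48 45
f 48 43 49
f 48 49 45
f 49 43 50
f 49 50 45
f 50 43 51
f 50 51 45
f 51 43 52
f 51 52 45
f 52 43 53
f 52 53 45
f 53 43 54
f 53 54 45
f 54 43 55
f 54 55 45
f 55 43 56
f 55 56 45
f 56 43 57
f 56 57 45
f 57 43 44
f 57 44 45
f 59 58 61
f 59 61 60
f 61 58 62
f 61 62 60
f 62 58 63
f 62 63 60
f 63 58 64
f 63 64 60
f 64 58 65
f 64 65 60
f 65 58 66
f 65 66 60
f 66 58 67
f 66 67 60
f 67 58 68
f 67 68 60
f 68 58 69
f 68 69 60
f 69 58 70
f 69 70 60
f 70 58 59
f 70 59 60



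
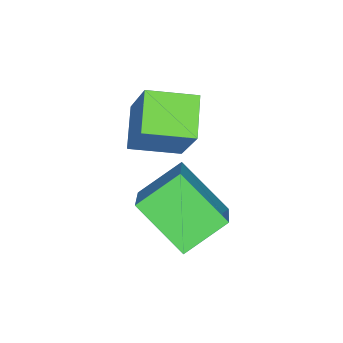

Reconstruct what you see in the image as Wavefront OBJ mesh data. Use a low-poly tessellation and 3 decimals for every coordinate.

v -2.338 1.341 -0.737
v -3.387 0.936 -0.085
v -2.981 2.551 -1.021
v -4.03 2.147 -0.369
v -1.63 2.093 0.869
v -2.679 1.689 1.521
v -2.273 3.304 0.585
v -3.322 2.899 1.237
v -2.409 2.821 -0.719
v -1.16 3.361 0.214
v -2.169 4.215 -1.848
v -0.92 4.756 -0.914
v -1.5 2.044 -1.486
v -0.251 2.585 -0.552
v -1.26 3.439 -2.614
v -0.011 3.979 -1.681
f 2 4 1
f 5 2 1
f 1 4 3
f 3 5 1
f 2 8 4
f 6 2 5
f 6 8 2
f 4 8 3
f 7 5 3
f 3 8 7
f 7 6 5
f 8 6 7
f 10 12 9
f 13 10 9
f 9 12 11
f 11 13 9
f 10 16 12
f 14 10 13
f 14 16 10
f 12 16 11
f 15 13 11
f 11 16 15
f 15 14 13
f 16 14 15



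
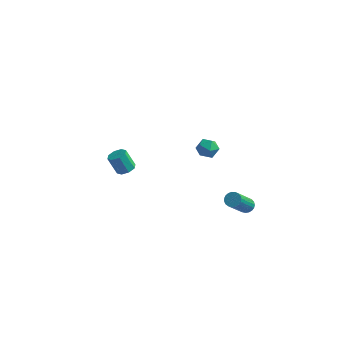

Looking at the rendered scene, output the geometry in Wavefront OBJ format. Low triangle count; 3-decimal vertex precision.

v 1.147 -1.12 3.156
v 1.764 -0.82 2.92
v 1.396 -2.1 2.56
v 2.013 -1.8 2.324
v 1.94 -1.976 3.024
v 1.786 -1.37 3.392
v 1.374 -1.55 2.088
v 1.22 -0.944 2.456
v 1.904 -1.086 2.259
v 2.254 -1.349 2.838
v 0.906 -1.571 2.642
v 1.256 -1.834 3.221
v -3.71 -0.986 -1.22
v -3.319 -0.57 -1.007
v -3.878 -0.637 0.153
v -4.27 -1.054 -0.06
v -3.706 -0.377 -1.183
v -4.266 -0.445 -0.022
v -4.096 -0.542 -1.38
v -4.655 -0.609 -0.22
v -4.26 -0.966 -1.484
v -4.819 -1.034 -0.324
v -4.102 -1.403 -1.433
v -4.661 -1.47 -0.273
v -3.714 -1.595 -1.258
v -4.274 -1.663 -0.097
v -3.325 -1.431 -1.06
v -3.884 -1.498 0.1
v -3.161 -1.006 -0.956
v -3.72 -1.074 0.204
v 4.115 -1.819 -1.133
v 4.595 -1.735 -0.98
v 4.344 -3.157 0.586
v 3.865 -3.241 0.433
v 4.487 -1.592 -0.867
v 4.236 -3.014 0.699
v 4.314 -1.488 -0.8
v 4.064 -2.91 0.766
v 4.108 -1.441 -0.791
v 3.857 -2.863 0.775
v 3.902 -1.459 -0.841
v 3.652 -2.881 0.726
v 3.734 -1.54 -0.941
v 3.484 -2.962 0.625
v 3.631 -1.669 -1.074
v 3.381 -3.091 0.492
v 3.612 -1.824 -1.218
v 3.362 -3.246 0.348
v 3.68 -1.978 -1.347
v 3.43 -3.4 0.219
v 3.823 -2.105 -1.439
v 3.573 -3.526 0.127
v 4.017 -2.182 -1.478
v 3.767 -3.604 0.088
v 4.228 -2.196 -1.457
v 3.977 -3.618 0.109
v 4.419 -2.145 -1.381
v 4.168 -3.567 0.185
v 4.557 -2.038 -1.261
v 4.307 -3.46 0.305
v 4.62 -1.893 -1.12
v 4.369 -3.315 0.446
f 1 12 6
f 1 6 2
f 1 2 8
f 1 8 11
f 1 11 12
f 2 6 10
f 6 12 5
f 12 11 3
f 11 8 7
f 8 2 9
f 4 10 5
f 4 5 3
f 4 3 7
f 4 7 9
f 4 9 10
f 5 10 6
f 3 5 12
f 7 3 11
f 9 7 8
f 10 9 2
f 14 13 17
f 14 17 15
f 15 17 18
f 15 18 16
f 17 13 19
f 17 19 18
f 18 19 20
f 18 20 16
f 19 13 21
f 19 21 20
f 20 21 22
f 20 22 16
f 21 13 23
f 21 23 22
f 22 23 24
f 22 24 16
f 23 13 25
f 23 25 24
f 24 25 26
f 24 26 16
f 25 13 27
f 25 27 26
f 26 27 28
f 26 28 16
f 27 13 29
f 27 29 28
f 28 29 30
f 28 30 16
f 29 13 14
f 29 14 30
f 30 14 15
f 30 15 16
f 32 31 35
f 32 35 33
f 33 35 36
f 33 36 34
f 35 31 37
f 35 37 36
f 36 37 38
f 36 38 34
f 37 31 39
f 37 39 38
f 38 39 40
f 38 40 34
f 39 31 41
f 39 41 40
f 40 41 42
f 40 42 34
f 41 31 43
f 41 43 42
f 42 43 44
f 42 44 34
f 43 31 45
f 43 45 44
f 44 45 46
f 44 46 34
f 45 31 47
f 45 47 46
f 46 47 48
f 46 48 34
f 47 31 49
f 47 49 48
f 48 49 50
f 48 50 34
f 49 31 51
f 49 51 50
f 50 51 52
f 50 52 34
f 51 31 53
f 51 53 52
f 52 53 54
f 52 54 34
f 53 31 55
f 53 55 54
f 54 55 56
f 54 56 34
f 55 31 57
f 55 57 56
f 56 57 58
f 56 58 34
f 57 31 59
f 57 59 58
f 58 59 60
f 58 60 34
f 59 31 61
f 59 61 60
f 60 61 62
f 60 62 34
f 61 31 32
f 61 32 62
f 62 32 33
f 62 33 34

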